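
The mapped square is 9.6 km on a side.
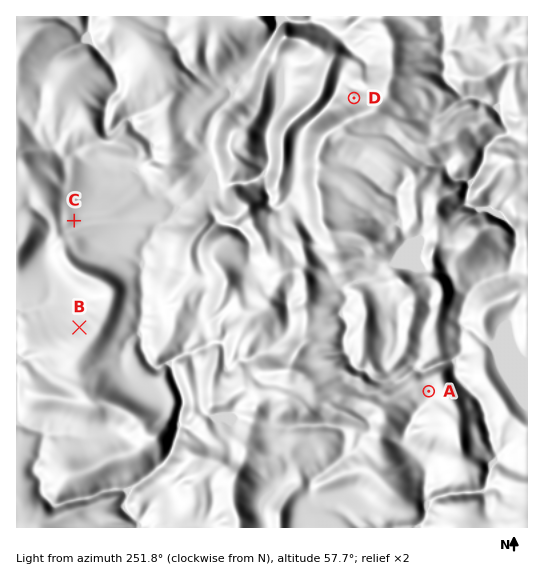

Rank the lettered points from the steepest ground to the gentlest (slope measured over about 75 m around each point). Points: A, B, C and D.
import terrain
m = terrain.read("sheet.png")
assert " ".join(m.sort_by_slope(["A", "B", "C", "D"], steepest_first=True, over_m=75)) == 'D B C A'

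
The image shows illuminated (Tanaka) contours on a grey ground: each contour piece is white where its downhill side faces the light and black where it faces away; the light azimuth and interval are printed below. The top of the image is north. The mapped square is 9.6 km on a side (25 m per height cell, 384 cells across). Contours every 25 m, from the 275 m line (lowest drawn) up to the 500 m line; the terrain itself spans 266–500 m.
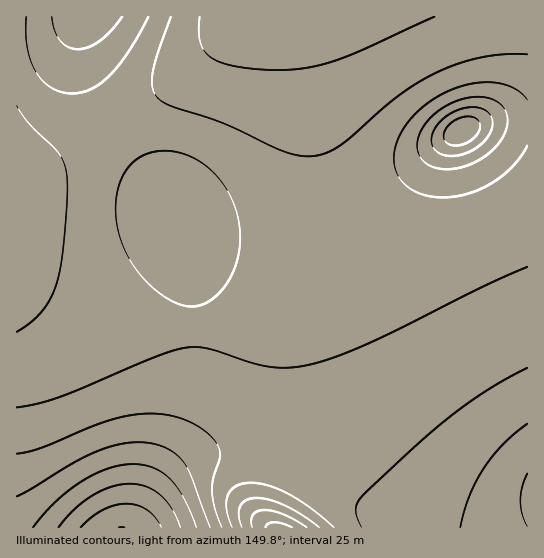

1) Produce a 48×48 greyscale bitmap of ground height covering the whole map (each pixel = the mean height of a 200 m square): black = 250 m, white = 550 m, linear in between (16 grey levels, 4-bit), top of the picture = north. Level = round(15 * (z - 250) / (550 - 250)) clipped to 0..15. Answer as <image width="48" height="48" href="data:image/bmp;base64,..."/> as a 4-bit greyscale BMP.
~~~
<image width="48" height="48" href="data:image/bmp;base64,Qk32BAAAAAAAAHYAAAAoAAAAMAAAADAAAAABAAQAAAAAAIAEAAATCwAAEwsAABAAAAAAAAAAAAAAABEREQAiIiIAMzMzAERERABVVVUAZmZmAHd3dwCIiIgAmZmZAKqqqgC7u7sAzMzMAN3d3QDu7u4A////AImaq7zMzMu6mHZDIRIjRWZmd3d3d4iIiYiZqru8zLupmHVDMjNFVmZmd3d3d4iImYiJmqq7u7qph2VENERVZmZmZ3d3d4iImXiImZqqqqqZh2VURVVWZmZmZnd3d3iIiXd4iJmaqqmYh2ZVVVZmZmZmZmd3d3iIiXd3iImZmZmId2ZmZmZmZmZmZmZ3d3eIiWd3d4iIiIiHd2ZmZmZmZmZmZmZnd3eIiGZmd3eIiIh3d2ZmZmZmZmZmZmZnd3d4iGZmZnd3d3d3dmZmZmZmZmZmZmZmZ3d3iFZmZmZnd3d2ZmZmZlVVVmZmZmZmZnd3d1VVZmZmZmZmZmZmVVVVVVZmZmZmZmd3d1VVVVZmZmZmZmZVVVVVVVVWZmZmZmZ3d1VVVVVVZmZmZlVVVVVVVVVVZmZmZmZmd1VVVVVVVVVVVVVVVVVVVVVVVWZmZmZmZ0RFVVVVVVVVVVVVVVVVVVVVVVVmZmZmZkRERVVVVVVVVVVVVVVVVVVVVVVWZmZmZkREREVVVVVVVVVVVVVVVVVVVVVVVmZmZkRERERVVVVVVVVVVVVVVVVVVVVVVVZmZkRERERFVVVVVVVVVVVVVVVVVVVVVVVWZkRERERFVVVVVVVVVVVVVVVVVVVVVVVVVkRERERFVVVVVVVVVVVVVVVVVVVVVVVVVTRERERFVVVVVVVVVVVVVVVVVVVVVVVVVTNERERFVVVVVVVVVVVVVVVVVVVVVVVVVTNERERFVVVVVVVVVVVVVVVVVVVVVVVVVTM0RERVVVVVVVVVVVVVVEVVVVVVVVVVVTM0RERVVVVVVVVVVVVUREREVVVVVVVVVTM0RERVVVZmZVVVVVVERERERVVVVVVVVTM0RERVVWZmZlVVVVRERERERVVVVVVVVTM0RERVVmZmZlVVVVRERERERVVVVVVVVTMzRERVVmZmZlVVVUREREREVVVVVVVVVTMzRERVVmZmZlVVVEREREREVVVVVVVVVTMzRERVVmZmZlVVVEREREREVVVVVVVVVTMzRERVVWZmZVVVREREREREVVVWZVVVVTM0RERVVVZlVVVUREREREREVVZmZmZVVTM0RERFVVVVVVVEREREREREVVZnd3ZlVTNERERFVVVVVUREREREREREVWZ4iIdmVTRERERERVVVRERERERERERERVZ4mZh2ZUREREREREREREREQzMzM0RERVZ4mqmHZURERERERERERERDMzMzMzNERFVniZiHZURFVVVERERERDMzMzMzMzM0REVWZ3d2ZURVVVVURERDMzMzMzMzMzMzNERVVmZmVUVVVVVVREQzMzMzMzMzMzMzM0REVVVVVUVVZlVVREQzMzMzMzMzMzMzMzNEREVVRFVWZmZVVEQzMzMiIiIiIzMzMzMzRERERFVmZmZlVUQzMyIiIiIiIiIzMzMzM0RERFVmZmZmVUQzMiIiIiIiIiIiMzMzMzMzM1VmZ3dmZVRDMiIiIiIiIiIiIjMzMzMzM1Vmd3d2ZVRDMiIiIiIiIiIiIiIzMzMzMw=="/>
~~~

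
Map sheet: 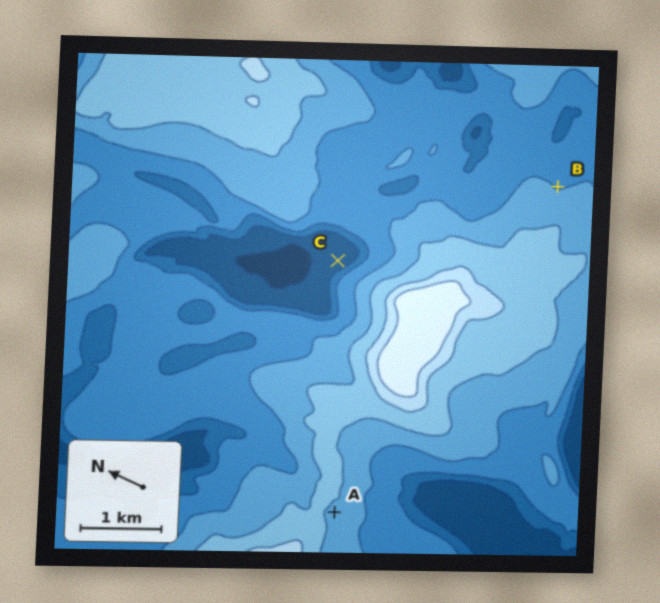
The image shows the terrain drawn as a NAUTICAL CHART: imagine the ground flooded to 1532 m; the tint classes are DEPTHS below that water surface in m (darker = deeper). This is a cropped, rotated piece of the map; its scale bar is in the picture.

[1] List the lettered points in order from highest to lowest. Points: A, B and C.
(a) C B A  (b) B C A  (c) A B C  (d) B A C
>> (c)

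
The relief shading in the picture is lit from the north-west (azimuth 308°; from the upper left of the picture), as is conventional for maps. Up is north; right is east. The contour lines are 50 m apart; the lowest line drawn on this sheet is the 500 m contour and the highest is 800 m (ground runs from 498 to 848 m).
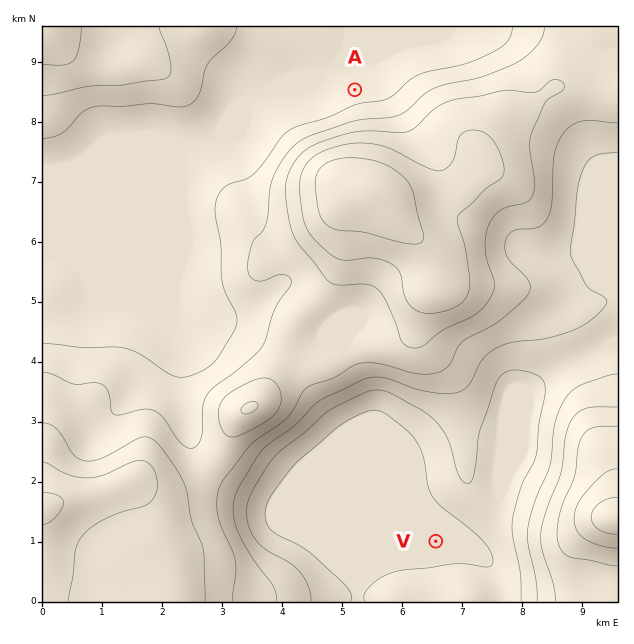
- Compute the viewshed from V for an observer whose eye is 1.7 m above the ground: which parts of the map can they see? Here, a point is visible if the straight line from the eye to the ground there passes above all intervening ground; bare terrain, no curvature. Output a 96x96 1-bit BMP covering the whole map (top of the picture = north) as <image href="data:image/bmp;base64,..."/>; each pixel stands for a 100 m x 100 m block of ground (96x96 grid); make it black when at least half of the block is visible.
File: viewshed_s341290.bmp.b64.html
<image width="96" height="96" href="data:image/bmp;base64,Qk2+BAAAAAAAAD4AAAAoAAAAYAAAAGAAAAABAAEAAAAAAIAEAAATCwAAEwsAAAIAAAAAAAAA////AAAAAAAAAAH/8f/gAAAH/gAAAAH////wHh4H/gAAAAH////8f/+P/gAAAAH////+/////gAAAAH//////////AAAAAH//////////AAAAAH//////////AAAAAH//////////AAAAAP//////////AAAAAP//////////gAAAAf//////////+AAAAf///////////gAAAf///////////gAAA////////////gAAA////////////AAAA/////////H//AAAA////////+D//AAAA////////8B/+AAAB////////4A/+AAAD////////wAf+AAAH/f//////gAP+AAAH8P/////3gAH+AAAD4H/////3AAH+AAADwD//////AAD+AAADAD//////AAD+AAAAAB//////AAB+AAAAAB//////AAB+AAAAAA//////AAB8AAAAAA//////AAA8AAAAAA//////AAA4AAAAAAf/////gAAYAAAAAAP/////gAAQAAAAAAD/////wAAAAAAAAAB/////wAAAAAAAAAA/////4AAAAAAAAAAf////4AAAAAAAAAAP////8AAAAAAAAAAA////4AAAAAAAAAAAH///wAAAAAAAAAAAB///gAAAAAAAAAAAAf/+AAAAAAAAAAAAAH/8AAAAAAAAAAAAAAAACAAAAAAAAAAAAAAAHAAAAAAAAAAAAAAH/AAAAAAAAAAAAAAf/gAAAAAAAAAAAAA//wAAAAAAAAAAAAA//wAAAAAAAAAAAAB//4AAAAAAAAAAAAB//4AAAAAAAAAAAAAf+IAAAAAAAAAAAAAAAAAAAAAAAAAAAAAAAAAAAAAAAAAAAAAAAAAAAAAAAAAAAAAAAAAAAAAAAAAAAAAAAAAAAAAAAAAAAAAAAAAAAAAAAAAAAAAAAAAAAAAAAAAADgAAAAAAAAAAAAAAHgAAAAAAAAAAAAAAHwAAAAAAAAAAAAAAP4AAAAAAAAAAAAAAP+AAAAAAAAAAAAAAH/gAAAAAAAAAAAAAB/AAAAAAAAAAAAAAA+AAAAAAAAAAAAAAAAAAAAAAAAAAAAAAAAAAAAAAAAAAAAAAAAAAAAAAAAAAAAAAAAAAAAAAAAAAAAAAAAAAAAAAAAAAAAAAAAAAAAAAAAAAAAAAAAAAAAAAAAAAAAAAAAAAAAAAAAAAAAAAAAAAAAAAAAAAAAAAAAAAAAAAAAAAAAAAAAAAAAAAAAAAAAAAAAAAAAAAAAAAAAAAAAAAAAAAAAAAAAAAAAAAAAAAAAAAAAAAAAAAAAAAAAAAAAAAAAAAAAAAAAAAAAAAAAAAAAAAAAAAAAAAAAAAAAAAAAAAAAAAAAAAAAAAAAAAAAAAAAAAAAAAAAAAAAAAAAAAAAAAAAAAAAAAAAAAAAAAAAAAAAAAAAAAAAAAAAAAAAAAAAAAAAAAAAAAAAAAAAAAAAAAAAAAAAAAAAAAAAAAAAAAAAAAAAAAAAAAAAAAAAAAAAAAAAAAAAAAAAAAAAAAAAAAAAAAAAAAAAAAAAAAA="/>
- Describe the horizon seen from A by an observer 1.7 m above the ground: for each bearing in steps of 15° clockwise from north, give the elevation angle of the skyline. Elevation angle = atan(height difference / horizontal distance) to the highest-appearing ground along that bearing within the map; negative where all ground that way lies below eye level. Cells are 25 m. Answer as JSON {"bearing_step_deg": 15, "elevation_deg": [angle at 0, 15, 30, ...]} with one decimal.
{"bearing_step_deg": 15, "elevation_deg": [-1.3, -1.3, -1.1, -0.9, -0.5, 1.4, 3.4, 5.4, 5.9, 7.0, 9.0, 10.6, 11.2, 10.6, 8.0, 3.9, 0.8, -0.2, 1.1, 1.3, 0.3, -0.3, -0.6, -1.1]}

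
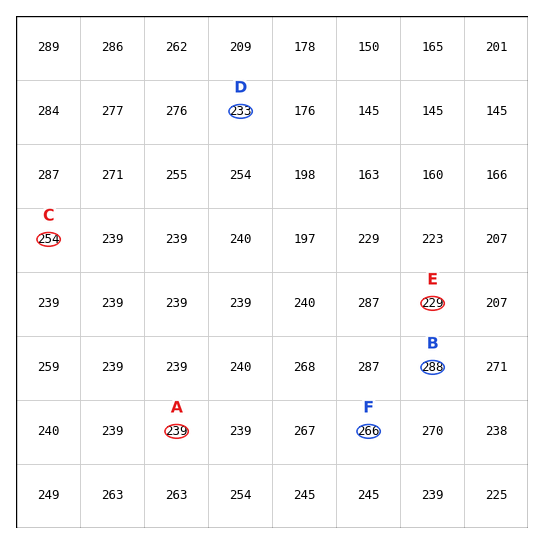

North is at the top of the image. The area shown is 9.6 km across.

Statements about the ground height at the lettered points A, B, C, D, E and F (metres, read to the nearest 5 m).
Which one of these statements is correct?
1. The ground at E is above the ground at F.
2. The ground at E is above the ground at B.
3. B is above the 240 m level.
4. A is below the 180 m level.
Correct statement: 3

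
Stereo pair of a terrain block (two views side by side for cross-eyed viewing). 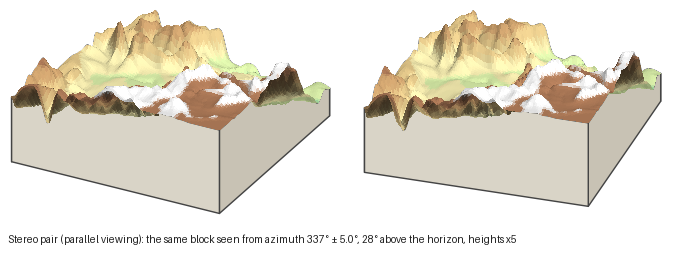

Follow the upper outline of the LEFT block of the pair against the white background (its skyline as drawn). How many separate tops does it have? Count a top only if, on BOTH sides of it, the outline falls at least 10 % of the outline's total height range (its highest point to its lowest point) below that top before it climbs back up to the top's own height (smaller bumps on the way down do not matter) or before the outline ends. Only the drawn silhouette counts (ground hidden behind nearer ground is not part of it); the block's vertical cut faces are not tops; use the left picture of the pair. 3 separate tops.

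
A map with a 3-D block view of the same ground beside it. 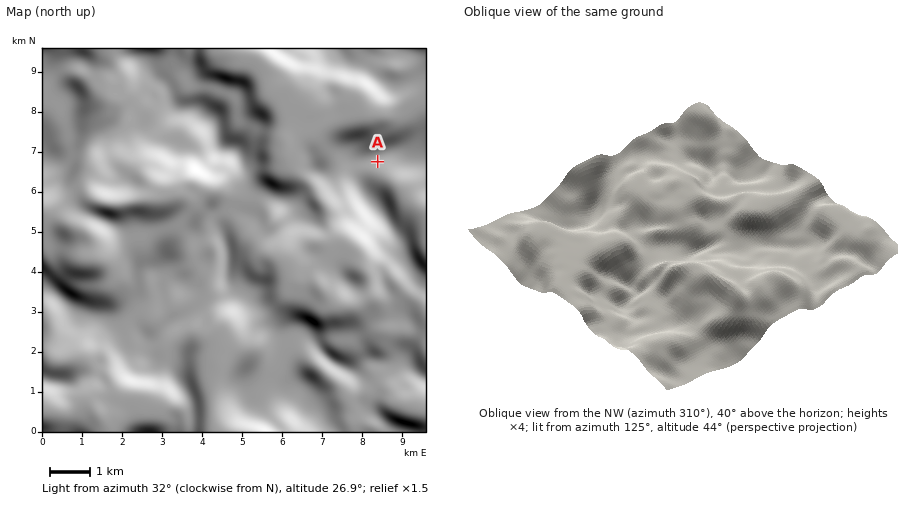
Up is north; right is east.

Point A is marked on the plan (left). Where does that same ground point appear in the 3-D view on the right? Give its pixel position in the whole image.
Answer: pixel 565 227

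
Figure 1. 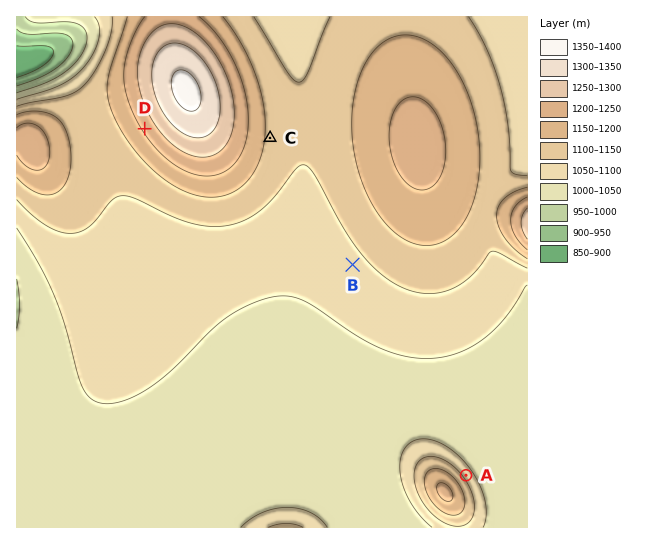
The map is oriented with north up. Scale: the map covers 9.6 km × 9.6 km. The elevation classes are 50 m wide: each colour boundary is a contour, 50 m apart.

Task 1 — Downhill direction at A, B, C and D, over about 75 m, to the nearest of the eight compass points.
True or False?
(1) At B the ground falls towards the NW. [False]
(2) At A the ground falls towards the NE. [True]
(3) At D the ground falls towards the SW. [True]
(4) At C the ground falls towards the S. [False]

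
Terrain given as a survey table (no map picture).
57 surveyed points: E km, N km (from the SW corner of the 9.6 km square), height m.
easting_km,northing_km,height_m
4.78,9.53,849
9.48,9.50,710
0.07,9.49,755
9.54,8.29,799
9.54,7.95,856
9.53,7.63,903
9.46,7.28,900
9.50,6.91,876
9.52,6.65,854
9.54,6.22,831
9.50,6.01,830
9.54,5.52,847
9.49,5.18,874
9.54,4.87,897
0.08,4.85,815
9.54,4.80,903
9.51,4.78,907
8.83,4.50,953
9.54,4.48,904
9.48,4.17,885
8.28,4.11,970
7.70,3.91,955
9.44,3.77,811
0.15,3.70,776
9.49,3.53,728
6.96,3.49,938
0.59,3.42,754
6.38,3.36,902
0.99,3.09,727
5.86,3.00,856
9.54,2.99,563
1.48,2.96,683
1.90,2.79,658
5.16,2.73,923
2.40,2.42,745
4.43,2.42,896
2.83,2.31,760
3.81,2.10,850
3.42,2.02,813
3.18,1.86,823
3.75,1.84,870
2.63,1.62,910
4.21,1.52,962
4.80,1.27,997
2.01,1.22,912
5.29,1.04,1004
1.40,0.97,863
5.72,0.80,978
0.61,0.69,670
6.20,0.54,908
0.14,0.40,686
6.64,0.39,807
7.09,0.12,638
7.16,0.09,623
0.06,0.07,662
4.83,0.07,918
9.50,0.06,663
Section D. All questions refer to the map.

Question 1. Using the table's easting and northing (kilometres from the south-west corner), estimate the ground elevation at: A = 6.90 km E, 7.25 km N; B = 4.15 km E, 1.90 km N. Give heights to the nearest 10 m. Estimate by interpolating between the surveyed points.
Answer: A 770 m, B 930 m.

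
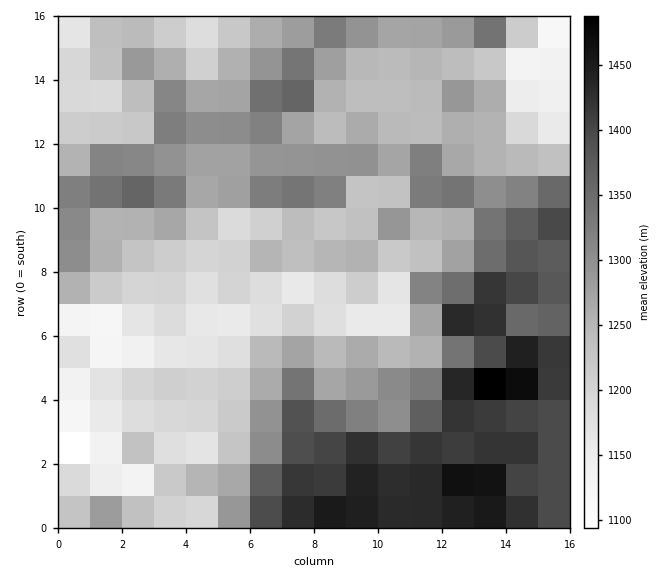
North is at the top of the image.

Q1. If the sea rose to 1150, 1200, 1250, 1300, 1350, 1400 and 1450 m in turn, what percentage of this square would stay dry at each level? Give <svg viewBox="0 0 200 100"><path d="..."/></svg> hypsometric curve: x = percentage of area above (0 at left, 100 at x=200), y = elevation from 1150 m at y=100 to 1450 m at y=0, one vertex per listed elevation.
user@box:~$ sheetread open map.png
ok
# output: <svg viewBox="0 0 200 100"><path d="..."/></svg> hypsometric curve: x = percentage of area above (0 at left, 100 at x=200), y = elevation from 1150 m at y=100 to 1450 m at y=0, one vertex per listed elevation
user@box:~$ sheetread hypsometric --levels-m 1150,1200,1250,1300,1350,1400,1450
<svg viewBox="0 0 200 100"><path d="M186 100l-31-17-41-16-40-17-26-17-22-16-20-17"/></svg>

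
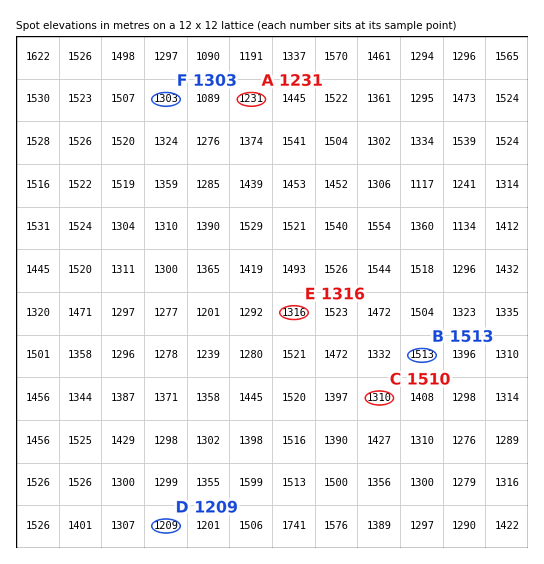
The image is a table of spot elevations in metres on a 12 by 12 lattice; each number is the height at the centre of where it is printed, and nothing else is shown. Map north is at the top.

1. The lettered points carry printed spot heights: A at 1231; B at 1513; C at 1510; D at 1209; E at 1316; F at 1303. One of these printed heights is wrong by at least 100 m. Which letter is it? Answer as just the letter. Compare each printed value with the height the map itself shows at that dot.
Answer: C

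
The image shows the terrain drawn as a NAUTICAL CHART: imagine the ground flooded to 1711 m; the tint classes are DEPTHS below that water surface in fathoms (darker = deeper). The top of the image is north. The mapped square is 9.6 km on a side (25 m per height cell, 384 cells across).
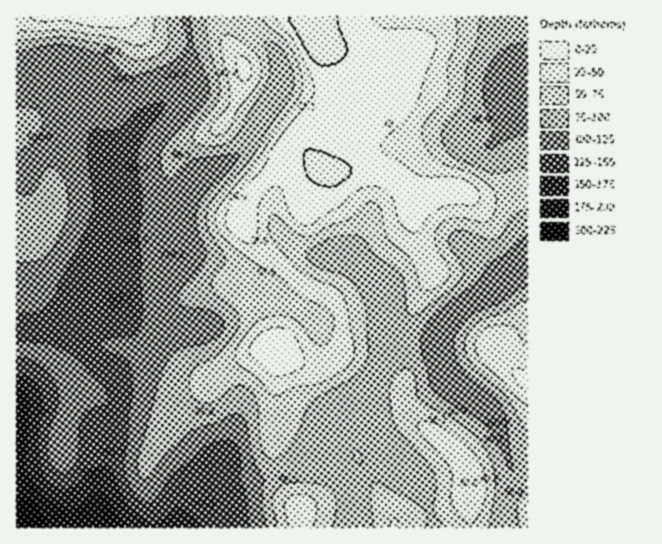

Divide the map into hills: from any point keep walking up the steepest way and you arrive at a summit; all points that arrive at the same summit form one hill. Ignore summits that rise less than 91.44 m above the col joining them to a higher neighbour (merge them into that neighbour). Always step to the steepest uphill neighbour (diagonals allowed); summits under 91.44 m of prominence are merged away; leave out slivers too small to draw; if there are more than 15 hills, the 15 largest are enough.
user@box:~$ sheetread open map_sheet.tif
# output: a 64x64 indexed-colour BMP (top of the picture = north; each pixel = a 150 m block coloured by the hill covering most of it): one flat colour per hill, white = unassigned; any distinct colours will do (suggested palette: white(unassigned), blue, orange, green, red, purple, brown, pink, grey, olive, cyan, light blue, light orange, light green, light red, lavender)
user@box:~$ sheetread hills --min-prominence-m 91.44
<image width="64" height="64" href="data:image/bmp;base64,Qk12CAAAAAAAAHYAAAAoAAAAQAAAAEAAAAABAAQAAAAAAAAIAAATCwAAEwsAABAAAAAAAAAA////ALR3HwAOf/8ALKAsACgn1gC9Z5QAS1aMAMJ34wB/f38AIr28AM++FwDox64AeLv/AIrfmACWmP8A1bDFABERERERERERERERERIiIiIiIiIiIiIiIiIiIiIiIiERERERERERERERERERESIiIiIiIiIiIiIiIiIiIiIiIRERERERERERERERERERIiIiIiIiIiIiIiIiIiIiIiIhERERERERERERERERERESIiIiIiIiIiIiIiIiIiIiIiERERERERERERERERERERIiIiIiIiIiIiIiIiIiIiIiIRERERERERERERERERERERIiIiIiIiIiIiIiIiIiIiIiEREREREREREREREREREREREiIiIiIiIiIiIiIiIiIiIREREREREREREREREREREREREiIiIiIiIiIiIiIiIiIlURERERERERERERERERERERERIiIiIiIiIiIiIiIiIiVRERERERERERERERERERERERESIiIiIiIiIiIiIiIiVVEREREREREREREREREREREREREiIiIiIiIiIiIiIiJVURERERERERERERERERERERERESIiIiIiIiIiIiIiIlVREREREREREREREREREREREREREiIiIiIiIiIiIiIlVVERERERERERERERERERERERERERIiIiIiIiIiIiIiVVURERERERERERERERERERERERERESIiIiIiIiIiIiVVVREREREREREREREREREREREREREREiIiIiIiIiIiVVVVERERERERERERERERERERERERERERIiIiIiIiIiVVVVURERERERERERERERERERERERERERESIiIiIiIiVVVVVREREREREREREREREREREREREREREREiIiIiIiVVVVVVERERERERERERERERERERERERERERERIiIiIiVVVVVVURERERERERERERERERERERERERERERESIiIiJVVVVVVREREREREREREREREREREREREREREREREiIiJVVVVVVVERERERERERERERERERERERERERERERESIiIlVVVVVVURERERERERERERERERERERERERERERERERESVVVVVVVRERERERERERERERERERERERERERERERERERFVVVVVVVERERERERERERERERERERERERERERERERERERVVVVVVURERERExERERERERERERERERERERERERERERFVVVVVVRERERETERERERERERERERERERERERERERERERFVVVVVERERERMRERERERERERERERERERERERERERERERVVVVUREREREzERERERERERERERERERERERERERERERERVVVRERERETMREREREREREREREREREREREREREREREREVVVERERERMzEREREREREREREREREREREREREREREREREVUREREREzMRERERERERERERERERERERERERERERERERFRERERETMzERERERERERERERERERERERERERERERERERERERERMzMREREREREREREREREREREREREREREREREREREREREzMxERERERERERERERERERERERERERERERERERERERERMzMREREREREREREREREREREREREREREREREREREREREzMxEREREREREREREREREREREREREREREREREREREREUMzMRERERERERERERERERERERERERERERERERERERERQzMzMzMRERERERERERERERERERERERERERERERERERETMzMzMzERERERERERERERERERERERERERERERERERERQzMzMzMRERERERERERERERERERERERERERERERERERRDMzMzMzERERERERERERERERERERERERERERERERERFEQzMzMzMxEREREREREREREREREREREREREREREREREURDMzMzMzMRERERERERERERERERERERERERERERERERREMzMzMzMzMRERERERERERERERERERERERERERERERFERDMzMzMzMzEREREREREREREREREREREREREREREREUREMzMzMzMzMxERERERERERERERERERERERERERERERRERDMzMzMzMzMRERERERERERERERERERERERERERERFEREMzMzMzMzMzERERERERERERERERERERERERERERFERERDMzMzMzMzMREREREREREREREREREREREREREREUREREQzMzMzMzMzEREREREREREREREREREREREREREUREREREMzMzMzMzMRERERERERERERERERERERERERERRERERERDMzMzMzMzERERERERERERERERERERERERERFEREREREQzMzMzMzMxEREREREREREREREREREREREREUREREREREMzMzMzMzEREREREREREREREREREREREREUREREREREQzMzMzMzMREREREREREREREREREREURBEURERERERERDMzMzMzMxERERERERERERERERERERREREREREREREREQzMzMzMzERERERERERERERERERERFERERERERERERERDMzMzMzEREREREREREREREREREREUREREREREREREREMzMzMzERERERERERERERERERERERREREREREREREREQzMzMzERERERERERERERERERERERFEREREREREREREQzMzMzEREREREREREREREREREREREURERERERERERERDMzMzMRERERERERERERERERERERER"/>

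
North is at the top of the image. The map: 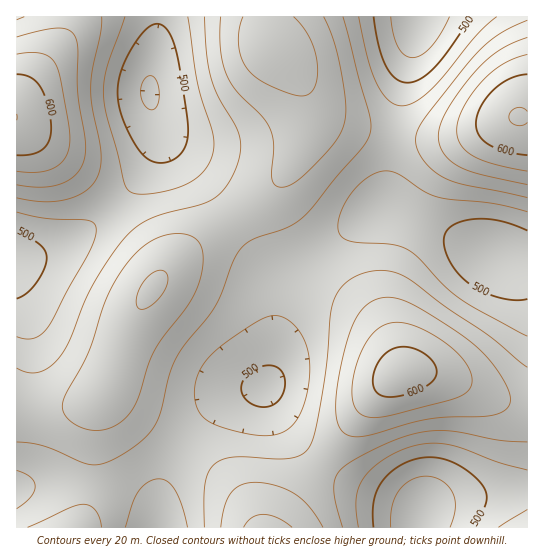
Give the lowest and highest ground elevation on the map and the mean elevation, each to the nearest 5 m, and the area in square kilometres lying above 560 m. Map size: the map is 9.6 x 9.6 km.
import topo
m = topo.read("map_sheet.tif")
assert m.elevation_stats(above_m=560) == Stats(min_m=465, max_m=620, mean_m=540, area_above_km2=23.7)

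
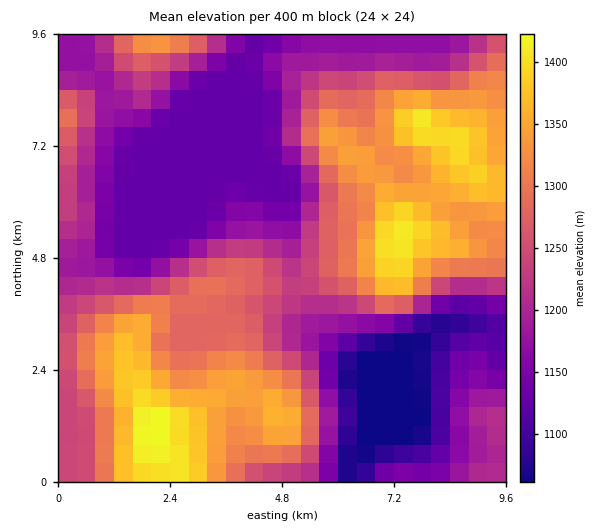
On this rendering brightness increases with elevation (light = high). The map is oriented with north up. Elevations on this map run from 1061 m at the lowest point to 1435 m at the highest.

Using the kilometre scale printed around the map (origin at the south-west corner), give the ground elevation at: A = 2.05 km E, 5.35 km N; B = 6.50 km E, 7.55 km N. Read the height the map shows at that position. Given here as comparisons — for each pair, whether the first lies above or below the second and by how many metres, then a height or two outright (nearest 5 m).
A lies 175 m below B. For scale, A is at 1130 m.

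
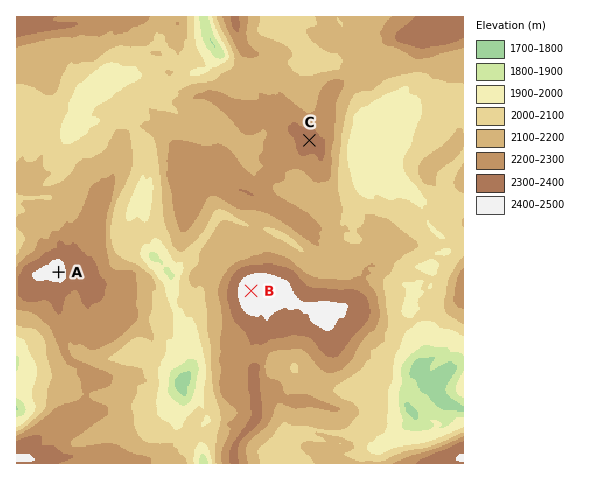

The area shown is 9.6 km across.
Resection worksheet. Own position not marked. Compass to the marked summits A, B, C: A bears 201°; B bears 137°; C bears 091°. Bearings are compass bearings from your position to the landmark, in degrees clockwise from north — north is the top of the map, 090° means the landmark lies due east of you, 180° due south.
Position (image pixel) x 109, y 138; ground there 2060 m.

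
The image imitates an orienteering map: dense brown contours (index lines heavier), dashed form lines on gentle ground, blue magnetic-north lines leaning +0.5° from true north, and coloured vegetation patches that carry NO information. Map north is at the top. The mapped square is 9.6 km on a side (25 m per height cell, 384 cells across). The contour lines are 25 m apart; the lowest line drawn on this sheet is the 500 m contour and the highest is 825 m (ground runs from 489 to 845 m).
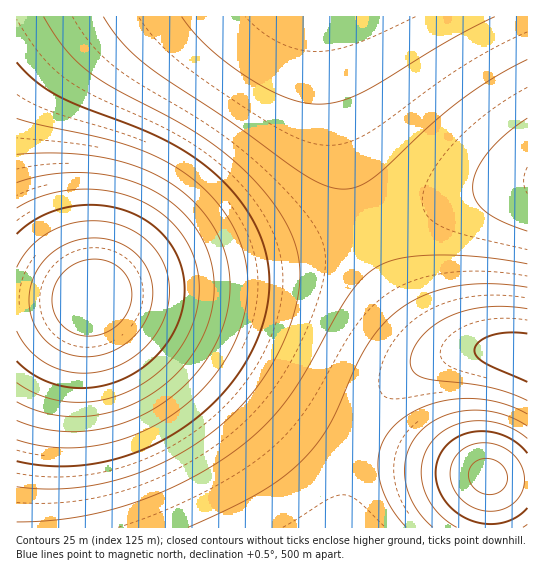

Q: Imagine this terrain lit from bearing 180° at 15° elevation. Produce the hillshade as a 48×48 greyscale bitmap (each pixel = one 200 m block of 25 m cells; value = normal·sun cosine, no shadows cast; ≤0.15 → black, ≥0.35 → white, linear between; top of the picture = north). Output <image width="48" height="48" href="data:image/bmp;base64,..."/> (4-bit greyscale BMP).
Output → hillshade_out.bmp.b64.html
<image width="48" height="48" href="data:image/bmp;base64,Qk32BAAAAAAAAHYAAAAoAAAAMAAAADAAAAABAAQAAAAAAIAEAAATCwAAEwsAABAAAAAAAAAAAAAAABEREQAiIiIAMzMzAERERABVVVUAZmZmAHd3dwCIiIgAmZmZAKqqqgC7u7sAzMzMAN3d3QDu7u4A////ALu7u7u7uqqqqqmZmZmZmZmZqrzN7////ru7u7u7u6qqqqqZmZmZmZmZqrvN3v//7ru7u7u7u7uqqqqpmZmZmZmZmqu8zd7t3LzMzMzMy7u7qqqqmZmZmZmZmaqru8y7uszMzMzMzMu7uqqqqZmZmZmZmZmZmZmZiMzd3d3dzMzLu7qqqpmZmZmIiIiHd3dmZt3d3d3d3czMu7qqqpmZmZiIh3dmVURDNN3e7u7u3d3My7uqqqmZmZiId2ZUMyIREt3u7u7u7t3czLu6qqmZmZiIdmVDIRAAAN7u7v/u7u3dzLu6qqqZmZiIdlQyEAAAAN7u////7u7dzMu7qqqZmZiIdlQyEAAAAN7u/////u7d3Mu7qqqZmZiIdmVDIQAAAd7u/////u7d3Mu7qqqZmZmId2VDIhEREt3u7///7u7d3Mu7qqqpmZmYh3ZUQzIjNN3e7u7u7u3dzMu7qqqpmZmZiHdmVURFVs3d3u7u7t3dzLu7qqqZmZmZmYh3dmZmd8zN3d3d3d3MzLu6qqqZmZmZmZmYiIiImbvMzMzd3MzMu7uqqqmZmZmZqqmZmZmqqqu7u7zMzMu7u6qqqZmZmZmqqqqqqqu7u6qqqqu7u7uqqqqpmZmZmZmqqqq7u7vMzJmZmZmqqqqqqZmZmZmZmZmqqqu7vMzMzIiIiIiImZmZmZmZmZmZmZmaqqu7vMzM3Xd3d3d3eIiIiIiIiIiJmZmaqqu7vMzMzXZmZmZmZnd3d3iIiIiIiZmZqqq7vMzMzGZVVVVVVWZmZ3d3eIiIiJmZmqqru7zMzFVVRERERVVWZmd3d3iIiIiZmaqqu7u7u1RERDMzRERVVWZnd3d4iIiJmZmqqru7u0RDMzMzMzREVVZmZ3d3iIiImZmaqqqqqkQzMyIiIzNERVVmZnd3eIiIiJmZmaqqqkQzMiIiIjM0RFVWZnd3d4iIiIiZmZmZmUQzMiIiIiMzRFVWZmd3d3eIiIiIiZmZmUQzMiIiIiMzREVWZmd3d3d4iIiIiIiImUQzMiIiIiMzREVVZmZ3d3d3eIiIiIiIiERDMzIiIjMzREVVZmZ3d3d3d3d4iIiIiFREMzMzMzM0RFVWZmZ3d3d3d3d3d3d3iFVEQzMzMzNERVVWZmd3d3d3d3d3d3d3d1VUREQzNEREVVVmZmd3d3d3d3d3d3d3d2VVVERERERFVVZmZnd3d3d3d3d3d3d3d2ZVVVRERFVVVWZmZ3d3d3d3d3d3d3d3d2ZlVVVVVVVVZmZmd3d3d3d3d3d3d3d3d2ZmZlVVVVVmZmZnd3d3d3d3d3d3d3d3d2ZmZmZmZmZmZmd3d3d3d3d3d3d3d3d3ZndmZmZmZmZmZ3d3d3d3d3d3d3d3d3d2Znd3dmZmZmZ3d3d3d3d3d3d3d3d3d3d2Znd3d3d3d3d3d3d3d3d3d3d3d3d3d3d2Znd3d3d3d3d3d3d3d3iHd3d3d3d3d3d3Znd3d3d3d3d3d3d4iIiIiHd3d3d3d3d3dnd3d3d3d3d3d3iIiIiIiId3d3d3d3d3dg=="/>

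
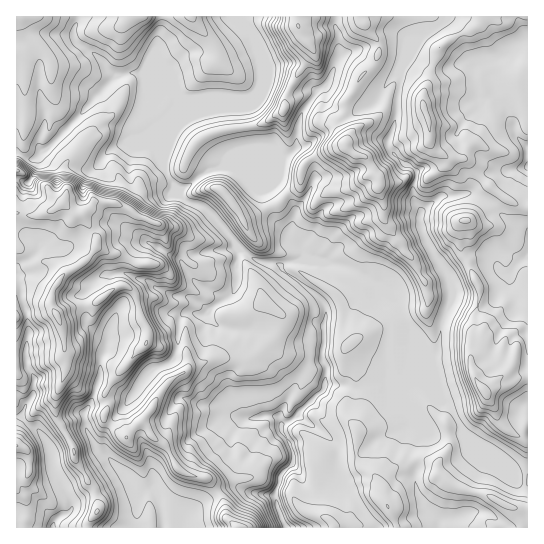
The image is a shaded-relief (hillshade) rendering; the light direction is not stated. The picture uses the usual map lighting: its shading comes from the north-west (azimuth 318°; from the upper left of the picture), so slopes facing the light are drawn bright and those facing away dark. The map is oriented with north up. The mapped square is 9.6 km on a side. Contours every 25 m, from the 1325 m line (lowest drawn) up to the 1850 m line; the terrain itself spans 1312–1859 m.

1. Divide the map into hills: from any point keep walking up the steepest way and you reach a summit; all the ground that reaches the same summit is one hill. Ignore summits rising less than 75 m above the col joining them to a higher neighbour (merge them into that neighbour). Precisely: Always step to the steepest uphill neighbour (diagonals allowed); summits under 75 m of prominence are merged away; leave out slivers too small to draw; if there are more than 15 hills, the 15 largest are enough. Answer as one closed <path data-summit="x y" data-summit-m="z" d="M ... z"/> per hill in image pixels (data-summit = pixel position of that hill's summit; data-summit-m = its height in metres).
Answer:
<path data-summit="57 315" data-summit-m="1859" d="M143 73l-16 0-10 3-56 59-26 24-6 0-10-6-3 1 0 261 5 1 6 8 7 3 11 12 7 15 3 16 16 29 1 10-17 13-2 5 132 1 3-13 14-12 20-14 12-4 13 7 27 4 12 32 88 0 1-2-10-11-28-44-1-26-10-10-23-15-4-7 25-24 2-5 33 5 8-4 16-1 19-5 6-8 3-9 2-32-14-25-14-14-27-19-16-7-31-5-20 1-9 4-23-4-18-10-24-30-14-14-18-7-16-21-6-14 5-20 0-15 9-21 0-11-4-6-8-1-14-14z"/><path data-summit="346 145" data-summit-m="1744" d="M447 16l-110 0 2 43-11 24-12 10-15 21-4 15-1 20-11 8-22 10-8 2-18 1 16 15 10 5 10 28 14 12 4 12 12 9 2 9 45 8 28 17 21 20 22 41 9 10 9-11 4-24 9-22 0-12-5-13-14-19-12-25 0-19-8-13 0-12 4-13-7-8-8-2-13-14-1-10 8-20 4-50 15-26 10-8 14-8 9-9z"/><path data-summit="495 499" data-summit-m="1532" d="M414 336l-5 31-7 12-19 5-16 1-8 4-33-5-2 5-25 24 0 2 27 20 10 10 1 26 8 15 30 42 152 0 1-46-14-2-35-36-16-11-3-10-8-13-12-11z"/><path data-summit="423 106" data-summit-m="1706" d="M527 16l-78 0-10 11-14 8-10 8-12 20-4 10 1 14-3 8-1 24-8 20 0 7 14 17 8 2 7 8-4 13 0 12 8 13 20-15 29-3 6-8 13-12 39-7 0-19-12-12-9-26-11-15-3-15-5-9 2-9 17-6 11-11 10-5z"/><path data-summit="483 390" data-summit-m="1663" d="M478 253l-9 3-22 18 5 13 0 12-9 22-6 28-7 7-16-23-1 2 27 64 12 11 8 13 3 10 16 11 35 36 13 1 1-223-5 1-11 14-5 2-8-6-6-10z"/><path data-summit="133 17" data-summit-m="1620" d="M235 16l-156 0-6 14 0 7 8 8 13 8 21 23 12-3 16 0 8 4 14 14 5 0 5 3 2 4 0 11-9 21 1 11 7-14 10-8 17-8 30-4 18-8 8-8 4-10 0-10-6-25-6-13-15-14z"/><path data-summit="298 26" data-summit-m="1726" d="M335 16l-99 1 0 2 15 14 5 9 5 20 2 19-4 10-8 8-22 8 11 2 5 41-18 9-2 3 2 5 10 2 18 0 30-12 11-8 1-20 4-15 15-21 12-10 11-24 0-25-3-5z"/><path data-summit="19 17" data-summit-m="1647" d="M78 16l-62 1 0 136 9 4 10 2 12-10 69-72-22-24-19-14-2-9 6-11z"/><path data-summit="466 221" data-summit-m="1656" d="M474 193l-33 3-15 11-6 8 3 19 10 21 13 18 23-17 9-3 15 6 6 10 4 4 6 2 14-16 5-2 0-26-21-11-20-19z"/><path data-summit="222 191" data-summit-m="1619" d="M226 165l-23 8-16 14-6 2-2 5 6 6 18 7 28 30 5 9 15 11 8 4 15 2 5 2 24-5 2-3-2-6-12-9-4-12-14-12-10-28-10-5-14-14z"/><path data-summit="17 446" data-summit-m="1726" d="M21 416l-5 1 0 110 37 1 2-6 6-6 11-7 0-6-17-33-6-24-6-11-9-8-7-3z"/><path data-summit="237 527" data-summit-m="1694" d="M234 485l-12 4-20 14-14 12-3 12 100 0-11-31-27-4z"/>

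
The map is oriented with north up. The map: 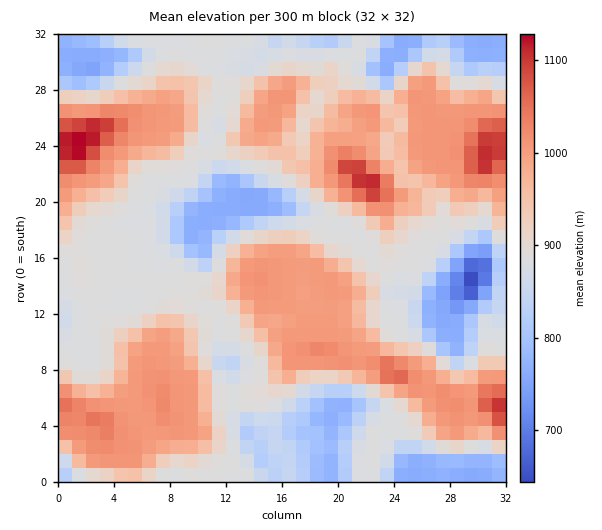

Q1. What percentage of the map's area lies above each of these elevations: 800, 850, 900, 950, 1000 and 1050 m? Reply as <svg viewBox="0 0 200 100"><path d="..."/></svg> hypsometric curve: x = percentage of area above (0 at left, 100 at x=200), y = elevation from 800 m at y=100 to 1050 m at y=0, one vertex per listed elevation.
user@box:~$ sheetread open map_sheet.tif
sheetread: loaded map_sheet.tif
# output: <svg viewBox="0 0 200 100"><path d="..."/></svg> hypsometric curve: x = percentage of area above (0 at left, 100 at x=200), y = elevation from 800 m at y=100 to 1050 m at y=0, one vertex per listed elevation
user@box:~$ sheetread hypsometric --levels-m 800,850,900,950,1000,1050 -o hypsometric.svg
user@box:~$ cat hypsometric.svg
<svg viewBox="0 0 200 100"><path d="M178 100l-14-20-68-20-21-20-23-20-45-20"/></svg>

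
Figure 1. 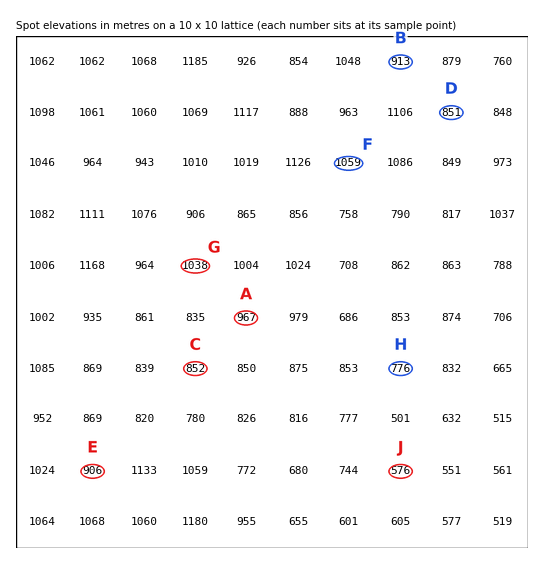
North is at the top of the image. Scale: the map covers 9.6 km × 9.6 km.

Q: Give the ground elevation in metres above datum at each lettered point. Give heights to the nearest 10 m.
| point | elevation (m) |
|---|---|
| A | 970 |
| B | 910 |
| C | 850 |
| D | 850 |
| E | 910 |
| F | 1060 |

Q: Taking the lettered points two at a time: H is below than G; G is above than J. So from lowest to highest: J H G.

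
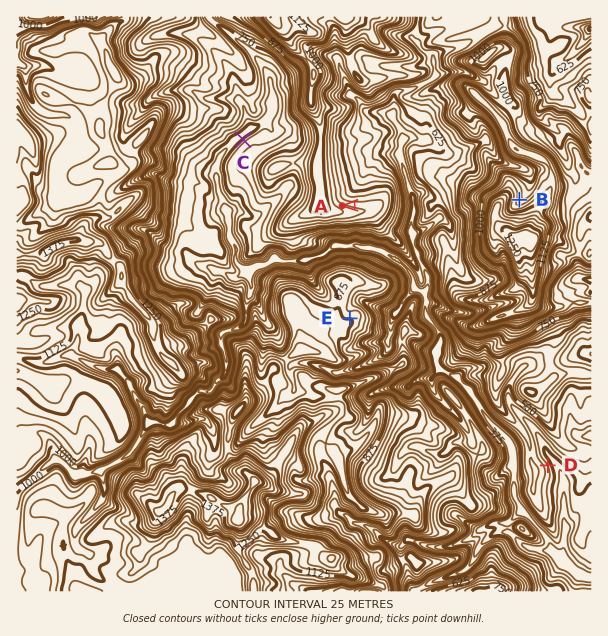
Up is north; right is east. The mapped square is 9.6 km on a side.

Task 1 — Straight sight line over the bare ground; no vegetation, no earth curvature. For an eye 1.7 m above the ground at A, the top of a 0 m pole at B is out of sight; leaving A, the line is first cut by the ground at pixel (483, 201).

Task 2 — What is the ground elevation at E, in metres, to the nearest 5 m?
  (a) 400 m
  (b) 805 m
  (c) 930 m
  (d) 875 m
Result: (d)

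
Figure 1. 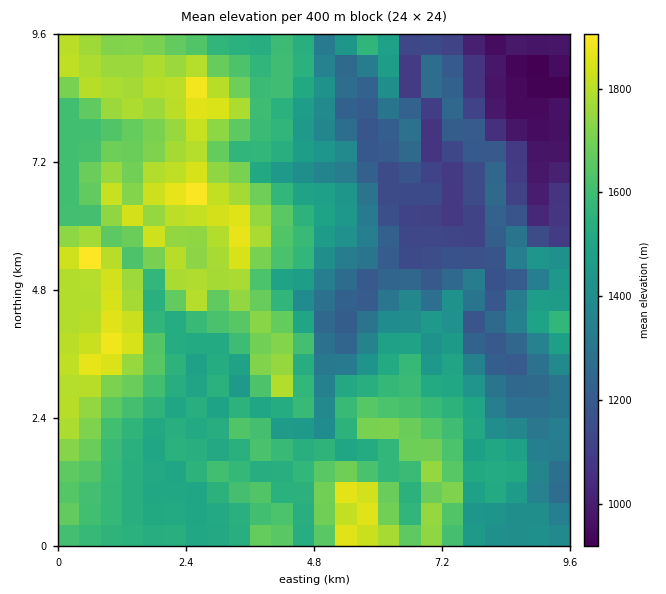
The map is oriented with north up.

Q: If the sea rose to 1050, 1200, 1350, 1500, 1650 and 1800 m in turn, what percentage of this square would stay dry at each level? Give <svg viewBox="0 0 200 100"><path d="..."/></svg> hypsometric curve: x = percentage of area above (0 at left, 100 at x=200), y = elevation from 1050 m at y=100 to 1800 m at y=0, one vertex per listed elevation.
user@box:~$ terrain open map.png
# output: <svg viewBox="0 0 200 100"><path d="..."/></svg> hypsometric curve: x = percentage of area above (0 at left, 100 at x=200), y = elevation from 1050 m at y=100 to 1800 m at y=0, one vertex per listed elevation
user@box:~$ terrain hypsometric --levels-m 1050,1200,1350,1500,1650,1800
<svg viewBox="0 0 200 100"><path d="M189 100l-19-20-26-20-29-20-59-20-38-20"/></svg>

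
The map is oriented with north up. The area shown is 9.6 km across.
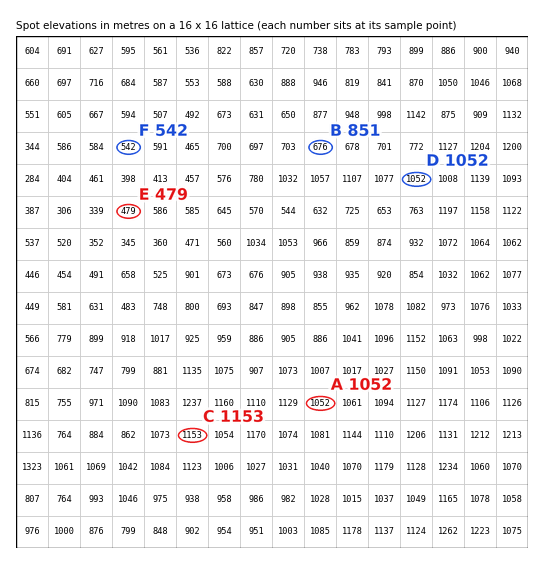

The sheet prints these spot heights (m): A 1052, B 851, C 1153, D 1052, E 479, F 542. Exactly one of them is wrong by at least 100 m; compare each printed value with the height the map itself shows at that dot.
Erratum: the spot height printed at B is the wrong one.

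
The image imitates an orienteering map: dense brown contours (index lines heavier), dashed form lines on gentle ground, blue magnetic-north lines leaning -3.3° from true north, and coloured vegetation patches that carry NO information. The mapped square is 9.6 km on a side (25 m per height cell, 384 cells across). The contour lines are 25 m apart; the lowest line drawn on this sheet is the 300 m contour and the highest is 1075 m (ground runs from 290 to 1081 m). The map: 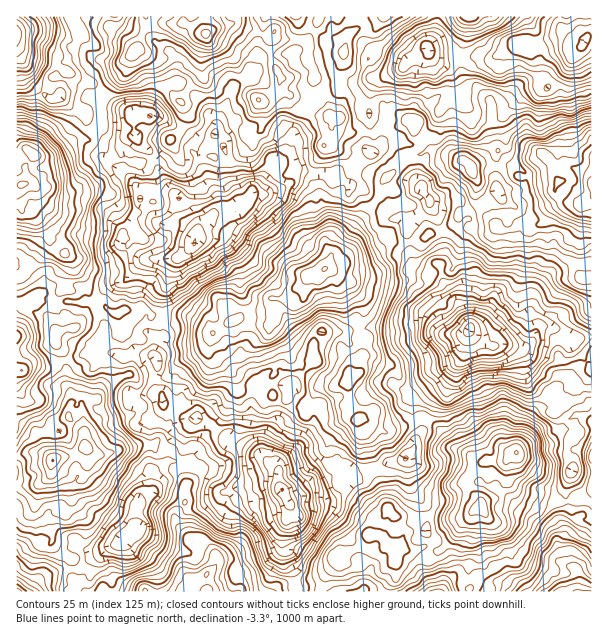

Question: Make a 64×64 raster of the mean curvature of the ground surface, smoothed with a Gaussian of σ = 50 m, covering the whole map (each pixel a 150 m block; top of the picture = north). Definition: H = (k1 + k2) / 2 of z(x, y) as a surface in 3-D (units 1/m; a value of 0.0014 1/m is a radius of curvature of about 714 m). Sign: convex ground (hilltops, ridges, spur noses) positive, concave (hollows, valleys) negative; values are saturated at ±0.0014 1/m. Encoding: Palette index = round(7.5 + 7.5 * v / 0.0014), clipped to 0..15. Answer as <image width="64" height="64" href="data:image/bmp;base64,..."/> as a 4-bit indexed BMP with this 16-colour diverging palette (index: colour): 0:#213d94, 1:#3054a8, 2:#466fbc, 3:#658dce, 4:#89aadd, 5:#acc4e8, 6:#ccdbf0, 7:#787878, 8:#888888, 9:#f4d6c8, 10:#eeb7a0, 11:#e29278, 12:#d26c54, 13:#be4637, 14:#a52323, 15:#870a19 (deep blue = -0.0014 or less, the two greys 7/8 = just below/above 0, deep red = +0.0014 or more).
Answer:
<image width="64" height="64" href="data:image/bmp;base64,Qk12CAAAAAAAAHYAAAAoAAAAQAAAAEAAAAABAAQAAAAAAAAIAAATCwAAEwsAABAAAAAAAAAAlD0hAKhUMAC8b0YAzo1lAN2qiQDoxKwA8NvMAHh4eACIiIgAyNb0AKC37gB4kuIAVGzSADdGvgAjI6UAGQqHAHqJvHluI2/3aJR8k31liRBqhWcibNe2QI/qrKlqiEdmmmVcmCtqraUqzKtjSaSLmLqoljWa+LRzaJdkVHlpq2e7UiZlh+hHdkr3n8NdxnJ0m73LxLrJaZZUhpqM2nimOIp1m/dSpiFVirIn+7aUIlW87cVVatZ62mY6ZX24QkVEus23dmMiE7lnZUz7qqRBBWj+uYiYy7e7aoZXRrkjQTRnusYpgxJEYkfdnLyemVaYia2mmHq5SUWXuGZnd7NFh7hogAe3MlEDWe78RI/JJEJGyqrvl1thRbtpz/iJklaXuod8qslnMQauvIYxeoFgEUWYVphXdnJazcnN+5hWVMm8layKiWllfd9GZySFZoNQJ3VLu6rpiGvq6veGZ7QqdVqiN7hLtjM6vKg1SGZZlgaWc1iZz6dkQ3nPs2aImbmFZ4dWZZmWIUFIzWMoiJxSJjqFeLnNhFVjR466WJiXiffL6Yisq6dSQEnrggU3iBAnVo9VVKmkelzqlTSrYlZGmZafuHuJhmh2Re2nqniaQ5hCvINGdoV3i96ShZh3qUAoe12nObt6VGaad6vKtYdAi6bYcnNWdTJDeblFyri6QAWXf/lKqopUFlaLmc21YkBnqac0l0IQJWNWu7vd/MtiDP2u+4zN3+tcjGmYRpUAISbMxDypV1A36p7pZ9/6MhZcuIh1X6Z+y6yabdg1dzJ7skiWatt7lAa+6ad9v++IYkaadQF8mXp0W7ZUeFCIZZimWHZd24/HI2eIdpyL3WKFIX2rdY2mRgBFaFNWdli2aqiHqp2beap1uHZY3LSqt4hGmXyvi1rIeFd6QQabd3tybsdX3Nqpdq+YqNaXlYcgW5pjFVx5SmQ8xSinJoqpfYqtpSq4fPgliXRYtXrJaHg2l2YTe7u/YxhkOGd2K8h59ziUF4kpm1SHcCaFSslWdWdaXKxsuZ6DCkMZJrlHqVbEQpzcuVdER5iEVKiM1yPdpnZXzb2IXK6vh8l0roe2J6QCq6rdsDCpZ5c1qriEFomqowBlaGMHaf1zmUTNqXVSaIdnh8z4d+hyZSOaeIhFrcuEUxhpeFaDV1BMqKynl3hkyFBHmIma2re2MElUR2N4aKine6pTZkFWICSLy2h4lmWnQ6p5zMaXmslURTJWI2zSepne92RVqYimiJnLh1WslWgkfZSphTV4Z2NXUQRCaYEXAnvWp1R7qWdDWs62lk77ZjMWSK6FeXEBIBSFN7R7pgBEnLr+hFx3WFcqy4yWjMtnQAVXZ3V2pDViA2V5tjJGd5msdnyEmmiLV7mqW+lX6XqiJYSbo0h2eZMEWHuXV4a9u2l5d2i83tuquYa4eHiF3raJtXm4MyV8x1ZIbnSoInxzRnFEioqJs0aajf2Ufeqb5ninq6mIhUUmjHXLhI2DN5VEvqeWZGiFBWaP+0XKpquHa7x3qKaLi2d6cItyV3jLy2VlR5VAOY1FOoeqlWaXaryInqipqamkk4iGOXRH7v2KYnjpmnpWm3VYZ1WmZTnd+8qmmbxCdbj2dJdWhnRpyXaEW82oeXIjQCiEXLg0usd72MuXiIOUAKhD6qaXlXUwRnrP3YSWgyRSIHWGV4qKdFa8rLZTVJhEilWaloZWdqY3i4y1dACp2epQFVJlrnh4d9utpFiXvnN7eLuJiKibuGVXhjWZYGv621IVdCjoY9uM6Xe2SpOv2Ih72Zq5VUaGecZ4eKlhe2MZlDiJdoeH3ZfvhnNrg2unmKbPiYu3Q3Xc2IqXhzlXU1VmNWZDZ1a2Q8p5mDM3eUTZGLqJhnWJuqmKt6wgW7eqyKmCNDI4hrpymHaZWIq0NaxneJNHmsz6lIiGaaO8oI6jN5hGVDUzObhlIpmVjMIGgKezKFR5qrvHzdSK185RRlA8yntUAhRam4ZTRbrlAnRkvEBmV69lZ/6r1V2seRFII6dll3MHiCSqZHNn2mMQjCavYXpnm8Y8eFuZV2ZUWuls+3aYmJW6tHMye5i+tCWJmfs1nTOKdniYWahRdFatxWzZV8qaxoNkq3NneZi6iMjt+nake5lrZ4z+1oMzp6pkarWcw8zjBFZ726hgR6rXi8/JdXbP+4ZL//qldZeFgxbvZHVhmPeFZW/8VSRWhUhruoiMKK/6l4fJ2USYuKQwi/+Hk0OO2rdCN6p6emdGhna2FZk6yBm3a7hXhYWMxnl4tpeUGbZsViJ4qYiXyIrnd4cFh3bEJpxuq3uZk2vGJTAFvZRIZndwWYnN9VGjrv0El0SlKedYxpvFpmZjbIECICrrUHZ2/aarttrUQ6q7piKURNg1qYWherVwAZuagiM0n/l2k4f/mbdzh6eI24bWpYRa65aCNWV0ZXcwjJhpeniqlVmkTPl4pjaieJacqHi8uGz9qnECg4dWvJiXJH/KdmMH3WQlJHyDm5V3UjZZbluJzpaO1Vi3aJF/5BdkreZJU0fHQWdUvsZ8ZntCVgVUB1l3QFm5zVNXMEime4e+y5u1eKaGwjT8I7lGvGqmAIVEiFVEWISscElETJeKyUz92YdGl2fHZYI4uDn6N/YxUxfHVkOHNZdgJlSsrJsxV++2ISivuUY3pjW3KOhSmEcxF6dklVFVqUJDN4SXg0Z6qlJHjP92eFnsu9U4yTmZZUAVaJZBAFeGdmATNGiym8VnqK257/iopv5TelR8mrmGVTSbm5qHSpQmYyVEfpiqs4rZ29aHl/pTqkKOZ0FXynpoRJ/6npl5IylD"/>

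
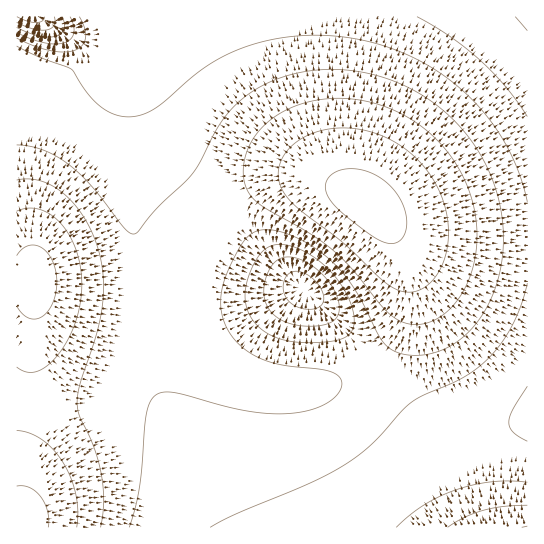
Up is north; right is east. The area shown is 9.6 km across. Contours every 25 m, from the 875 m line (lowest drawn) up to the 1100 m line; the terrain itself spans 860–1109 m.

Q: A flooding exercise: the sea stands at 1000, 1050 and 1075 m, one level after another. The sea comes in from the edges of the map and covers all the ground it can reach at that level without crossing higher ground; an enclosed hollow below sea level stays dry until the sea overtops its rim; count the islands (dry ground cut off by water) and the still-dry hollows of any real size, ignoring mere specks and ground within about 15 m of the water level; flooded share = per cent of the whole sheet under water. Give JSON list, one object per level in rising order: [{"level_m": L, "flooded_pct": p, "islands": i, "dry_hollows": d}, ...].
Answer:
[{"level_m": 1000, "flooded_pct": 21, "islands": 0, "dry_hollows": 1}, {"level_m": 1050, "flooded_pct": 77, "islands": 1, "dry_hollows": 0}, {"level_m": 1075, "flooded_pct": 88, "islands": 1, "dry_hollows": 0}]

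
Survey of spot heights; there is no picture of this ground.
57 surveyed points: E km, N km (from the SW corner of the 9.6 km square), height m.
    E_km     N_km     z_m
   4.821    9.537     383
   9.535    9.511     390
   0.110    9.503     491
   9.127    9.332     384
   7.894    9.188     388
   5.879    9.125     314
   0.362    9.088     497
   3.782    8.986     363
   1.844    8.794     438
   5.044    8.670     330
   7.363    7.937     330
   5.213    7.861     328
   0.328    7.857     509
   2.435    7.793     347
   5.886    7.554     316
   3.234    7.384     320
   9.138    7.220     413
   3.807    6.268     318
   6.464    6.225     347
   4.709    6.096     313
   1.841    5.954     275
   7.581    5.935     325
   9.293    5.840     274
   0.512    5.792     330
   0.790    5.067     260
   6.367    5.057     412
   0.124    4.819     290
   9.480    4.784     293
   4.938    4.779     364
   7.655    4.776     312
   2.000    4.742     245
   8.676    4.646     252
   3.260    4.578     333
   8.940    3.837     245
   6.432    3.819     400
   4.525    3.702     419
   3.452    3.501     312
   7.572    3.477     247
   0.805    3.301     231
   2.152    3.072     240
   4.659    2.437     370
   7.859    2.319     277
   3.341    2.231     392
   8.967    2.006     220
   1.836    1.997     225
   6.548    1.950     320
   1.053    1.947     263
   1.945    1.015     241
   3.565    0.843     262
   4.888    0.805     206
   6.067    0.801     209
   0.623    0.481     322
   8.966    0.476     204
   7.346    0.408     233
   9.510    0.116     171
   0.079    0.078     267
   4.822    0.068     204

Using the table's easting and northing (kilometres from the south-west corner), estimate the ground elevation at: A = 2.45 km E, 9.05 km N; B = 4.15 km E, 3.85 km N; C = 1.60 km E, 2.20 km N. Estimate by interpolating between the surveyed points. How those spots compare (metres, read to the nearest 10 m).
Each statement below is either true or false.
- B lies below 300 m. false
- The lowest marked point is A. false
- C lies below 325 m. true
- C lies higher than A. false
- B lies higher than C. true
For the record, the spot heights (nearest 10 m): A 390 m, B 390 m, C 230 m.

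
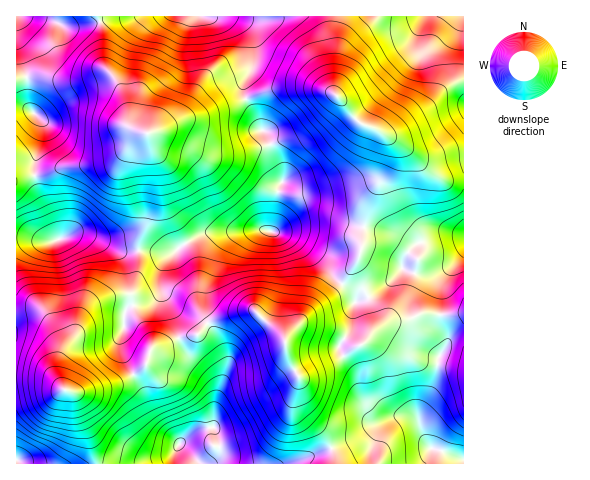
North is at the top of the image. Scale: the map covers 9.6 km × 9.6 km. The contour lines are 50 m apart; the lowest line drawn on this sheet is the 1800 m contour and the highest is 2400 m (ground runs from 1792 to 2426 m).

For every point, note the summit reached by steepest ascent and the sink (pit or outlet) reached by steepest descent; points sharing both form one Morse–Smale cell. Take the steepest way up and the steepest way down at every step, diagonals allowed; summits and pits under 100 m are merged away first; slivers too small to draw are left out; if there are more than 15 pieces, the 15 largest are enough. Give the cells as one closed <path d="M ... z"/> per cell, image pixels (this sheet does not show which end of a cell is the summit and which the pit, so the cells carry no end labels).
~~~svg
<path d="M463 16l-129 0-2 8 2 21 0 49 24 28 13 5 25 14 13 9 21 22 19 10 15-1z"/><path d="M304 86l-28 2-30 11 10 18 5 13 6 4 5 16 11 23 0 8-6 12-5 38 15 4 14 9 19 14 6 6 7 13 9 6 18-28 7-51 22-40 3-16-4-9-6-6-24-11-23-28z"/><path d="M264 230l-54 2-17 7-12 7-17 16-4 12 1 13 10 25 8 26 18-4 14-14 31-9 11-1 29 24 4 7 2 16 9 18 4 1 42-20-4-10 5-7-8-6-29-8-11 2 46-43-9-7-8-14-24-19-14-9z"/><path d="M245 99l-45 17-20 4-20 10-12 3 5 19 1 35-8 38-8 17 1 8 30 4 24-15 17-7 42-2 20 1 5-38 6-12 0-8-11-23-5-16-6-4-7-18z"/><path d="M463 312l-9 3-33-1-11 5-24 4-11 7-12 14-20 12 14 16 3 20 11 18 11 7 14 0-24 10-7 7-12 7-21 7 3 16 129-1z"/><path d="M32 16l-16 1 0 25 10 32 2 29 4 8-8-4-8 1 0 70 26-3 22-9 39-3 13-5 8-7 9-14 9-5-13-7-2-19-6-17-17-25 0-19-4-23-32 6-20-8z"/><path d="M227 16l-91 0-36 5 4 24 0 19 17 25 6 17 1 17 4 5 11 5 14-1 23-12 20-4 46-18-2-4 0-10 9-20 0-24-4-9-5-6z"/><path d="M253 310l-11 1-31 9-14 14-18 5 11 18 17 15 9 13-3 42 5 10 1 15-11 12 82 0 41-16-5-11-21-21-4-9-3-8 2-21-12-21-4-20z"/><path d="M179 338l-17 8-10 2-5 16-16 12-26 11-20 5-13 0 18 43 6 29 111 0 11-9 1-13-6-15 3-42-9-13-17-15z"/><path d="M150 250l-12 1 0 21-4 16-4 6-28 6-11 5-9 10-8 21-14 19-3 19 2-34-9-20-8-9-6-2-19 1-1 67 29 2 21 11 9 3 16-3 28-8 12-6 16-12 5-16 26-9-3-17-15-41 2-15 12-13-9 1z"/><path d="M147 133l-13 3-14 19-11 7-45 4-22 9-25 3-1 59 23 4 15 0 19-7 12 0 38 18 15-2 0-8 8-17 8-38-1-35z"/><path d="M388 136l-2 1 6 11-2 12-23 44-7 51-18 29 11 8 3 10 14-6 18-12 13-13 5-15 11-12 28-9 19 1 0-54-19-2-15-8-21-22z"/><path d="M85 234l-12 0-19 7-38-3 0 71 20 0 6 2 8 9 9 20-2 34 3-19 14-19 5-14 7-11 9-8 13-6 22-3 4-6 4-16 2-13-2-9-15 2z"/><path d="M462 235l-17 0-28 9-11 12-5 15-13 13-34 20-2 21-8 14 7 6 7 1 9-6 8-10 15-8 20-3 11-5 41 0 2-2 0-75z"/><path d="M333 16l-105 0 16 9 5 6 4 9 0 24-9 20 1 13 1 2 20-8 25-5 21 1 22 7z"/>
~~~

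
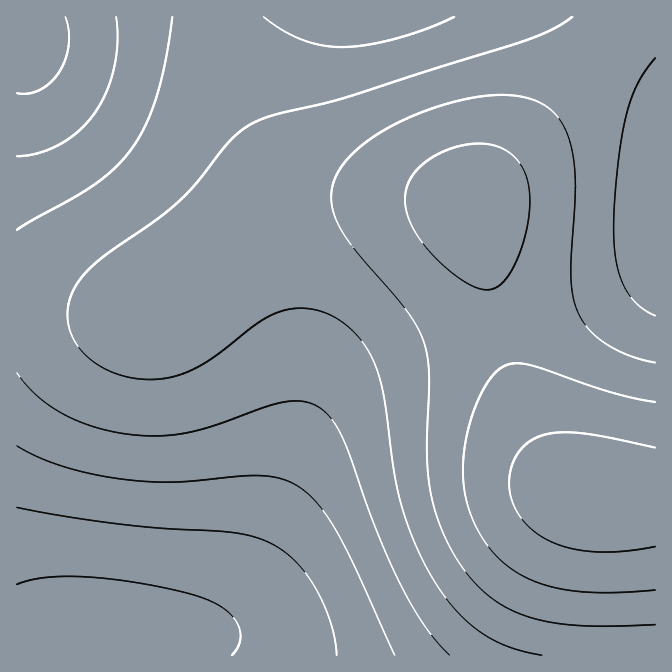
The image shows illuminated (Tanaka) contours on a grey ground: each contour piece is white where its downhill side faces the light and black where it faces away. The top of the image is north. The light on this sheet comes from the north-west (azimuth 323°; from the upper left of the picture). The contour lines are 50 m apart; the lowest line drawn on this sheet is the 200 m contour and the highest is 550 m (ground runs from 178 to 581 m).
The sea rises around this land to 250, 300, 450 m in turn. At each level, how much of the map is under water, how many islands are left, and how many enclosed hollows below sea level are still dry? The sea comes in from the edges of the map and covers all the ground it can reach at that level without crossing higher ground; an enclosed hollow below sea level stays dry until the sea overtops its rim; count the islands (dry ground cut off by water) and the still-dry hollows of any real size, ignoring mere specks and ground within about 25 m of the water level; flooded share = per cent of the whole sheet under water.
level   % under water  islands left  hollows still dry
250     10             0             0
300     18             0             0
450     74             0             0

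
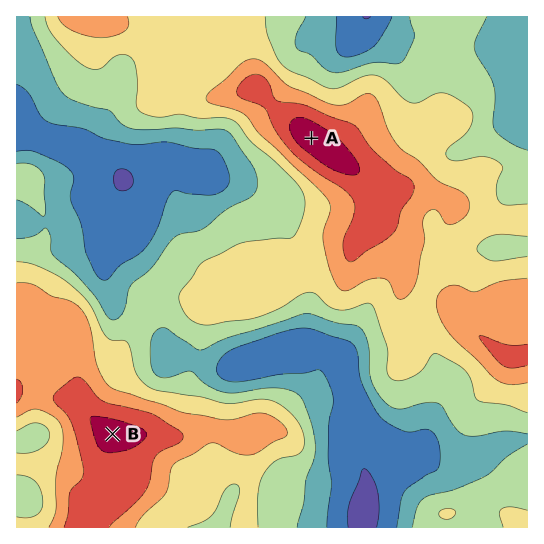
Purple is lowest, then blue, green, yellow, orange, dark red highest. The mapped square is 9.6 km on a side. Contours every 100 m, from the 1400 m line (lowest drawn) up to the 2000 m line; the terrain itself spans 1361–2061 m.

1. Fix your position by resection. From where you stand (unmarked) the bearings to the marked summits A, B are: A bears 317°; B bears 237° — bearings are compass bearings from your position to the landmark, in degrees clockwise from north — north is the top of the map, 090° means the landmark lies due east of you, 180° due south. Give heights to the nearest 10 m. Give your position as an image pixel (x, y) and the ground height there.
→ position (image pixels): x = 408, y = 242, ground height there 1850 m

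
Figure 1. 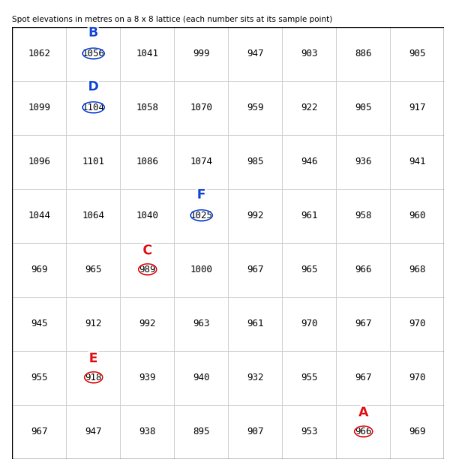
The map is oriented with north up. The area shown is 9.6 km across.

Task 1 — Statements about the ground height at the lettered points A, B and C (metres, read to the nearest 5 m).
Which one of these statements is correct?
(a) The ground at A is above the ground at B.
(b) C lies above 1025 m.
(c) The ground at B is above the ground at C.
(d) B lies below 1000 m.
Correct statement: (c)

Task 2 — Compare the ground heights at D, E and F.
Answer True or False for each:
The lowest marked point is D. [False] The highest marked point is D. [True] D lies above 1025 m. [True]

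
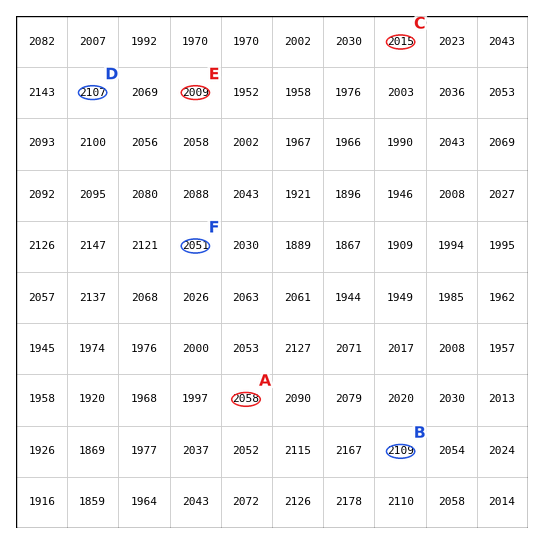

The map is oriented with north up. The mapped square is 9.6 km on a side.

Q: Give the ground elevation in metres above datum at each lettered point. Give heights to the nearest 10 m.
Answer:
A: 2060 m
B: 2110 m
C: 2020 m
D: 2110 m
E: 2010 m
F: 2050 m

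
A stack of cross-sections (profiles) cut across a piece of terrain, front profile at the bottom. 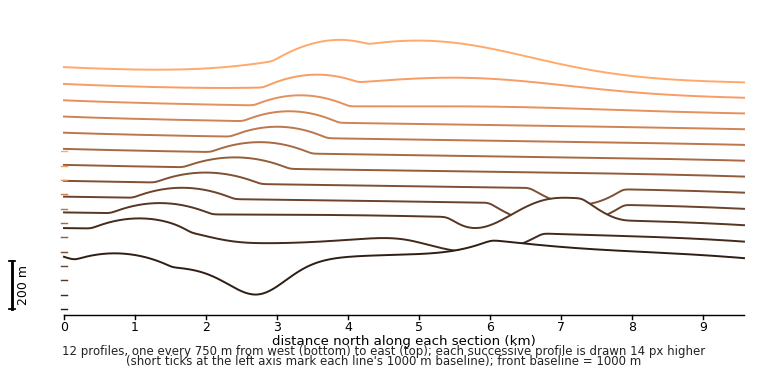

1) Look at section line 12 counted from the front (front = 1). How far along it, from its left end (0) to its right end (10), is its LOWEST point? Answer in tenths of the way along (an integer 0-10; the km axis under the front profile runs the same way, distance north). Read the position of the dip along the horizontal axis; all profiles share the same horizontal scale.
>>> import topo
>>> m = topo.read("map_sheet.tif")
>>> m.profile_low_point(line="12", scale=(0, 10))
10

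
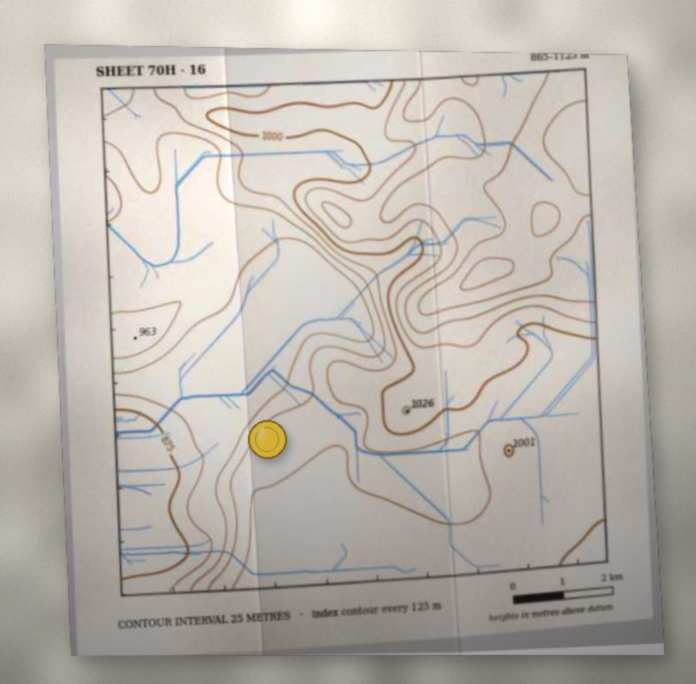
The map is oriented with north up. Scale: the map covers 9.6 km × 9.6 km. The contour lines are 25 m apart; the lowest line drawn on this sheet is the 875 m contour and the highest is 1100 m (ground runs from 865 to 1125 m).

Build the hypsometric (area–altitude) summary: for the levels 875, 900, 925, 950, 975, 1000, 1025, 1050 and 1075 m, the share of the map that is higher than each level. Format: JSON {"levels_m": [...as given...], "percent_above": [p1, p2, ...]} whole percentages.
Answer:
{"levels_m": [875, 900, 925, 950, 975, 1000, 1025, 1050, 1075], "percent_above": [96, 94, 83, 71, 58, 30, 21, 16, 8]}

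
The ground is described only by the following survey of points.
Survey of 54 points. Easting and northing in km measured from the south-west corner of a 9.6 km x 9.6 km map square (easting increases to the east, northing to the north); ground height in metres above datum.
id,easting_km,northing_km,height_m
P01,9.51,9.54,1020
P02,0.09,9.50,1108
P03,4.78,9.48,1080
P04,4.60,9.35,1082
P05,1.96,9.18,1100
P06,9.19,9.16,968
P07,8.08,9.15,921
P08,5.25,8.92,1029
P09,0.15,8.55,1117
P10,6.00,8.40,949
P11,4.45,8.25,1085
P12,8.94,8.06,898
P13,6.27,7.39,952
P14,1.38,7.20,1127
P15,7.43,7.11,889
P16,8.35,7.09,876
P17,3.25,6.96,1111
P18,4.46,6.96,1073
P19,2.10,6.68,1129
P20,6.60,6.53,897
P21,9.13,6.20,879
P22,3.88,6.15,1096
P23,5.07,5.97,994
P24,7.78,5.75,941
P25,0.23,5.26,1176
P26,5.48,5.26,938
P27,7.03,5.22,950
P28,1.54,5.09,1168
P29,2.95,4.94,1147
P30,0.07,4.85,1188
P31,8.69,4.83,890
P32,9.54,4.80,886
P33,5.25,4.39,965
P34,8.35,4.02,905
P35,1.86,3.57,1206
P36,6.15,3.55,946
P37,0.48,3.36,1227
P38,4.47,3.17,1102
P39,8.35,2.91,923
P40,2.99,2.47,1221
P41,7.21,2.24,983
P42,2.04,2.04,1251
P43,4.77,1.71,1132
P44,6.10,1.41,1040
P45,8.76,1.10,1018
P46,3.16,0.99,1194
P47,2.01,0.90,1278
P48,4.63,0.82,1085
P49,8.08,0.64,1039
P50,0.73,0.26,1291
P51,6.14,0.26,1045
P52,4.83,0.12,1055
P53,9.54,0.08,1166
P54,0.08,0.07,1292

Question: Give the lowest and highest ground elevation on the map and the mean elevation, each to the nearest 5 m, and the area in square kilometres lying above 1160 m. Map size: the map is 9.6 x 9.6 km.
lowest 870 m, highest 1290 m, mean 1060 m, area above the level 19.3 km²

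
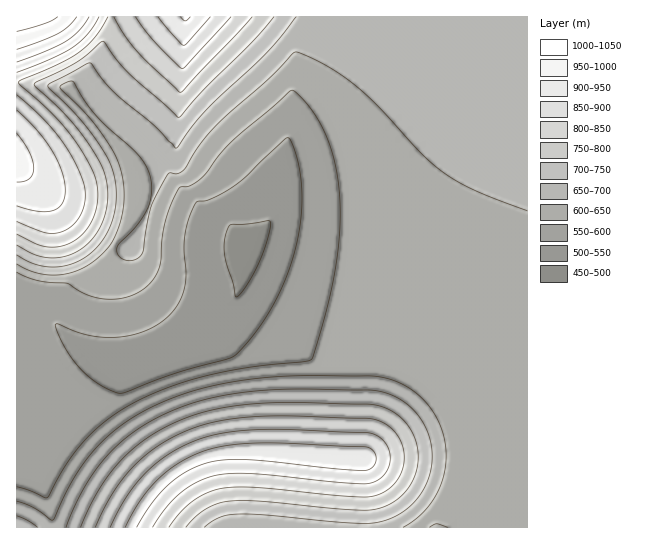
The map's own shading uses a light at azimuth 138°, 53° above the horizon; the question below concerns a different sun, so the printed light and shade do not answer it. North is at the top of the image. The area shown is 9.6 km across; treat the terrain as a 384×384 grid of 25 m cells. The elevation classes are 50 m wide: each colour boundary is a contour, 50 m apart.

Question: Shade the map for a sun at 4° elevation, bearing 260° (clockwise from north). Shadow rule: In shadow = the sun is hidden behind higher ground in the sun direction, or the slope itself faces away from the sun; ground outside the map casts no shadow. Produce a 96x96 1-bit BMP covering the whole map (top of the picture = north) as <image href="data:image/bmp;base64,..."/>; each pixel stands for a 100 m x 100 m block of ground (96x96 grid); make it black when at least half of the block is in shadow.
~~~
<image width="96" height="96" href="data:image/bmp;base64,Qk2+BAAAAAAAAD4AAAAoAAAAYAAAAGAAAAABAAEAAAAAAIAEAAATCwAAEwsAAAIAAAAAAAAA////AAAAAAD/AAP//gAAAAB8AAD/gAP//4AAAAD/AAD/AAH//+AAAAD/gAD/AAD///gAAAH/4AD+AAD///wAAAH/+AD+AAB///AAAAP//AD8AAA//+AAAAf//wD8AAAf/4AAAAf//4AAAAAP/gAAAA///+AAAAAH8AAAAB////AAAAAAAAAAAB////wAAAAAAAAAAD////8AAAAAAAAAAD////8AAAAAAAAAAH////8AAAAAAAAAAD////8AAAAAAAAAAD////8AAAAAAAAAAD////8AAAAAAAAAAD////8AAAAAAAAAAB////8AAAAAAAAAAB////8AAAAAAAAAAB////8AAAAAAAAAAB////8AAAAAAAAAAB////8AAAAAAAAAAA////8AAAAAAAAAAA////wAAAAAAAAAAA///4AAAAAAAAAAAA//+AAAAAAAAAAAAAf/AAAAAAAAAAAAAAfwAAAAAAAAAAAAAAAAAAAAAAAAAAAAAAAAAAAAAAAAAAAAAAAAAAAAAAAAAAAAAAAAAAAAAAAAAAAAAAAAAAAAAAAAAAAAAAAAAAAAAAAAAAAAAAAAAAAAAAAAAAAAAAAAAAAAAAAAAAAAAAAAAAAAAAAAAAAAAAAAAAAAAAAAAAAAAAAAAAAAAAAAAAAAAAAAAAAAAAAAAAAAAAAAAAAAAAAAAAAAAAAAAAAAAAAAAAAAAAAAAAAAAAAAAAAAAAAAAAAAAAAEAAAAAAAAAAAAAAA/wAAAAAAAAAAAAAB/+AAAAAAAAAAAHAD//gAAAAAAAAAAHwD//4AAAAAAAAAAH8H//8AAAAAAAAAAH+H//+AAAAAAAAAAH/n///AAAAAAAAAAP/////gAAAAAAAAAP/////wAAAAAAAAAP/////wAAAAAAAAAP/////4AAAAAAAAAP/////wAAAAAAAAAP/////4AAAAAAAAAf/////+AAAAAAAAAf//////AAAAAAAAAf//////gAAAAAAAA///////wAAAAAAAB///////4AAAAAAAD///////4AAAAAAAH///////8AAAAAAAH///////+AAAAAAAP///////+AAAAAAAf///////+AAAAAAA////////+AAAAAAB////////+AAAAAAD////////+AAAAAAD////////+AAAAAAD////////+AAAAAAD////////+AAAAAAD////////+AAAAAAD////////+AAAAAAD////9///8AAAAAAD////5///8AAAAAAD////x///4AAAAAAD////B///4AAAAAAD///+B///4AAAAAAD///4B///4AAAAAAD///gB///4AAAAAAA//8AB///8AAAAAAAP/wAB///8AAAAAAAH/gAB///+AAAAAAAH/wAB///+AAAAAAAD/4AA////AAAAAAAB/8AA////AAAAAAAB/+AA////gAAAAAAA//AA////gAAAAAAA//gA////wAAAAAAA//gA////4AAAAAAA//wA////4AAAAAAA//4A////8AAAAAA="/>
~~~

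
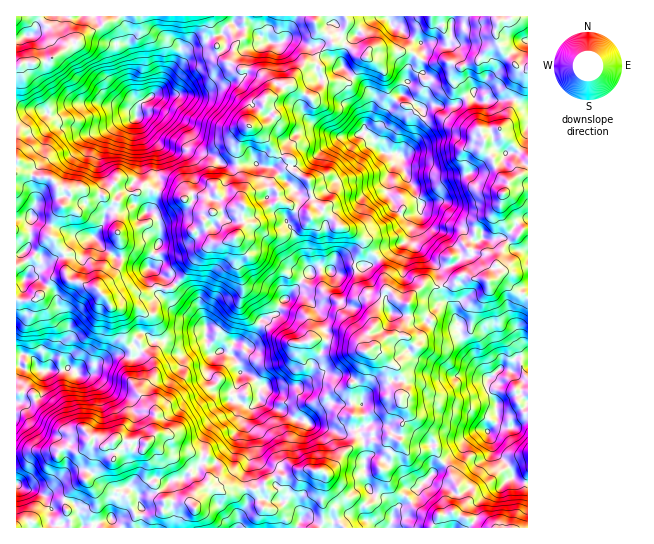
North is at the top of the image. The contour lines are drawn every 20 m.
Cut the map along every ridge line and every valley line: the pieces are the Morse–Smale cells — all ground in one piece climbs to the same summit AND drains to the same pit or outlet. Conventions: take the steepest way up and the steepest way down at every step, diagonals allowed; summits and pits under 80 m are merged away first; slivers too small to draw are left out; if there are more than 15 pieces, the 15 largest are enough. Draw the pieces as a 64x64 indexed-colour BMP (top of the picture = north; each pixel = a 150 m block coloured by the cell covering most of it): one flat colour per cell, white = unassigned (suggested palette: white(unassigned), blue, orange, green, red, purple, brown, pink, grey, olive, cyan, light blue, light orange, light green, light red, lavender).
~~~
<image width="64" height="64" href="data:image/bmp;base64,Qk12CAAAAAAAAHYAAAAoAAAAQAAAAEAAAAABAAQAAAAAAAAIAAATCwAAEwsAABAAAAAAAAAA////ALR3HwAOf/8ALKAsACgn1gC9Z5QAS1aMAMJ34wB/f38AIr28AM++FwDox64AeLv/AIrfmACWmP8A1bDFAAd3d3d3d3d3d3d3d3d3d3d3d3d3cAAADd3dAAAN3d3dAAd3d3d3d3d3d3d3d3d3d3d3d3cAAAAN3d3QAN3d3d0AAHd3d3d3d3d3d3d3d3d3d3d3dwAAAAbd3d3d3d3d3QAAAHd3d3d3d3d3d3d3d3d3d3dwAAAAZgDd3d3d3d3dAAAAB3d3d3d3d3d3d3d3d3d3d3AAAAZmYN3d3d3d3d0AAAAAd3d3d3d3d3eIiIiHd3d3cAAAZmZmbd3d3d3d3QAAAAAHd3d3d3d3d3iIiIiId3dwAABmZmZm3d3d3d0AAAAAAAd3d3d3d3d3eIiIiIiIiIgAAGZmZmYN3d3d3QAAAAAAB3d3d3d3d3eIiIiIiIiIiAAAZvZmZgDd3d3QAAAAAAAAd3d3d3d4iIiIiIiIiIiIgABmZmZmAA3d3QAAmZmZmZAJd3d3d4iIiIiIiIiIiIiIAGZmZmYAAN3dAACZmZmZmZmZmZd4iIiIiIiIiIiIiIgP//9mZmZmbdAAAJmZmZmZmZmZmIiIiIiIiIiIiIiKqv///2ZmZmZmYAAAmZmZmZmZmZmYiIiIiIiIiIiKqqqq////9mZmZmZmAACZmZmZmZmZmZiIiIiIiIiIiqqqqqr////2ZmZmZmYAAJmZmZmZmZmZiIiIiIiIVYqqqqqqqv///2ZmZmZmZgAAAAmZmZmZmZmIiIiIiIVVqqqqqqqq////ZmZmZmZgAAAACZmZmZmZmYiIiIiIVVVQAKqqqqr///9mZmZmZmAAAAAAmZmZmZmZmIiIiIVVVQAAAKqqqq///2ZmZmZmYAAAAACZmcmZmZmYiIiIVVUAAAAACqqqr///ZmZmZmZmAAAADMzMzJmZmZiIiIhVVQAAAAAKqqqv//9mZmZmZmZmAADMzMzMzJnJiIiIiIVQAAAAAACqqqr///ZmZmZmZmZgzMzMzMzMzMCIiIiIVVAAAAAAAAAACv///2ZmZmZmZmbMzMzMzMzMwA7u7uhVVVAAAAAACqqq///2ZmZmZmZmZszMzMzMzMzu7u7u7lVVVQAAAAAKqqr////2ZmZmZmZmzMzMzMzMzO7u7u7lVVVVAAAAAKqqqq////9mZmZmZmbMzMzMzMzO7u7u5VVVVVVVAAAAqqqqr///9mZmZmZmZszMzMzMzO7u7u5VVVVVVVVQAAqqqqqv//9mZmZmZmZmEczMzMzO7u7u5VVVVVVVVVAACqqqqqr/RmZmZmZmZmYRHMzMzM7u7u5VVVVVVVVVVVqqqqqqqvREZmZmZmZmaxERzMwRHu7u5VVVVVVVVVVVWqqqqqqqRERERGZmZmu7ERERERER7u7lVVVVVVVVVVVVqqqqqqpERERERmu7u7sREREREREe7uVVVVVVVVVVVVVVpaqqqkRERERLu7u7uxERERERER7u5VVVVVVVVVVVVVVVVVVURERERLu7u7u7ERERERERHu7lVVVVVVVVVVVVVVVVVVNEREREREu7u7sREREREREe7u5VVVVVVVVVVVVVVVVVMzNERERES7u7uxERERERER7u7lVVVSIiVVVVVVVVVVMzMzRERERLu7u7ERERERERHu7uVVVVIiJVIiIlVVVTMzMzNEREREu7u7sREREREREe7u5VVVUiIiIiIiIlVTMzMzMzRERERLu7uxERERERER7u5VVVVSIiIiIiIiMzMzMzMzNERERERLu7ERERERERHu7lVVUiIiIiIiIiIzMzMzMzMzRERERES7sRERERERER7u5VIiIiIiIiIiIjMzMzMzMzRERERERLuxERERERERERESIiIiIiIiIiIiMzMzMzMzNERERES7u7ERERERERERERIiIiIiIiIiIiMzMzMzMzNEREREu7u7sREREREREREREiIiIiIiIiIiMzMzMzMzM0RERES7u7uxERERERERERESIiIiIiIiIiMzMzMzMzM0RERERLu7u7ERERERERERERIiIiIiIiIiMzMzMzMzMzREREREu7u7sRERERERERERIiIiIiIiIiMzMzMzMzMzM0RERERLu7uxEREREREREREiIiIiIiIiMzMzMzMzMzMzREREREu7u7EREREREREREiIiIiIiIiMzMzMzMzMzMzM0RERERLu7sRERERERERESIiIiIiIiIjMzMzMzMzMzMzRERERERLuxERERERERESIiIiIiIiIiIzMzMzMzMzMzNERERERES7ERERERERERIiIiIiIiIiIjMzMzMzMzMzMzRERERERLsRERERERERESIiIiIiIiIjMzMzMzMzMzM0REREREREuxERERERERERESIiIiIiIiIjMyIzMzMzM0RERERERERLERERERERERERIiIiIiIiIiIiIjMzMzMzNEREREREREsRERERERERERESIiIiIiIiIiIiMzMzMzMzRERERERERBEREREREREREREiIiIiIiIiIiIzMzMzMzM0RERERERAERERERERERERERIiIiIiIiIiIzMzMzMzMzRERERERAAREREREREREREREiIiIiIiIiIiMzMzMzMzNERERERAABEREREREREREREREiIiIiIiIiIiMzMzMzM0QERERAAAEREREREREREREREREiIiIiIiIiIjMzMzMAAABEREAAARERERERERERERERERIiIiIiIiIiMzMzMAAAAAAAAAABERERERERERERERERESIiIiIiIiIzMzMAAAAAAAAAAA"/>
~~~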